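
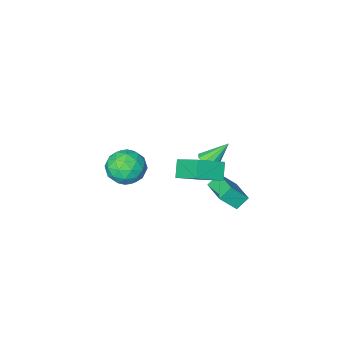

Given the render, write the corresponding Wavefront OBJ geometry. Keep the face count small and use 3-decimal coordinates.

v 3.724 3.249 3.564
v 4.554 2.695 3.592
v 2.826 1.905 3.568
v 3.656 1.351 3.596
v 3.395 1.899 4.389
v 3.95 2.729 4.387
v 3.43 1.871 2.773
v 3.985 2.701 2.771
v 4.373 1.843 3.103
v 4.351 1.86 4.102
v 3.029 2.74 3.058
v 3.007 2.757 4.057
v 4.218 3.09 3.578
v 3.162 1.51 3.582
v 3.008 1.832 4.048
v 3.496 1.506 4.065
v 3.862 3.11 4.045
v 4.35 2.784 4.061
v 3.669 2.316 4.53
v 3.03 1.816 3.099
v 3.518 1.49 3.115
v 3.884 3.094 3.095
v 4.372 2.768 3.112
v 3.711 2.284 2.63
v 4.599 2.263 3.307
v 4.071 1.473 3.309
v 3.939 1.779 2.826
v 4.265 2.267 2.824
v 4.586 2.273 3.894
v 4.058 1.483 3.896
v 3.905 1.805 4.362
v 4.231 2.294 4.361
v 4.48 1.772 3.607
v 3.322 3.117 3.264
v 2.794 2.327 3.266
v 3.149 2.306 2.799
v 3.475 2.795 2.798
v 3.309 3.127 3.851
v 2.781 2.337 3.853
v 3.115 2.333 4.336
v 3.441 2.821 4.334
v 2.9 2.828 3.553
v -1.902 2.729 0.045
v -1.139 2.424 0.933
v -1.619 4.199 0.306
v -0.855 3.894 1.194
v -1.285 2.706 -0.494
v -0.521 2.401 0.394
v -1.001 4.176 -0.233
v -0.238 3.871 0.655
v -2.132 -0.147 -0.545
v -1.669 0.129 -0.259
v -3.068 0.207 0.625
v -1.842 0.385 -0.474
v -2.126 0.438 -0.717
v -2.412 0.268 -0.894
v -2.591 -0.061 -0.938
v -2.595 -0.422 -0.832
v -2.422 -0.679 -0.616
v -2.139 -0.732 -0.374
v -1.853 -0.562 -0.197
v -1.673 -0.233 -0.153
v -0.59 1.92 1.709
v 0.732 1.767 2.356
v -0.869 3.301 2.605
v 0.453 3.148 3.253
v -0.173 2.472 0.987
v 1.149 2.319 1.635
v -0.452 3.853 1.884
v 0.87 3.7 2.531
f 1 38 17
f 38 12 41
f 17 41 6
f 38 41 17
f 1 17 13
f 17 6 18
f 13 18 2
f 17 18 13
f 1 13 22
f 13 2 23
f 22 23 8
f 13 23 22
f 1 22 34
f 22 8 37
f 34 37 11
f 22 37 34
f 1 34 38
f 34 11 42
f 38 42 12
f 34 42 38
f 2 18 29
f 18 6 32
f 29 32 10
f 18 32 29
f 6 41 19
f 41 12 40
f 19 40 5
f 41 40 19
f 12 42 39
f 42 11 35
f 39 35 3
f 42 35 39
f 11 37 36
f 37 8 24
f 36 24 7
f 37 24 36
f 8 23 28
f 23 2 25
f 28 25 9
f 23 25 28
f 4 30 16
f 30 10 31
f 16 31 5
f 30 31 16
f 4 16 14
f 16 5 15
f 14 15 3
f 16 15 14
f 4 14 21
f 14 3 20
f 21 20 7
f 14 20 21
f 4 21 26
f 21 7 27
f 26 27 9
f 21 27 26
f 4 26 30
f 26 9 33
f 30 33 10
f 26 33 30
f 5 31 19
f 31 10 32
f 19 32 6
f 31 32 19
f 3 15 39
f 15 5 40
f 39 40 12
f 15 40 39
f 7 20 36
f 20 3 35
f 36 35 11
f 20 35 36
f 9 27 28
f 27 7 24
f 28 24 8
f 27 24 28
f 10 33 29
f 33 9 25
f 29 25 2
f 33 25 29
f 44 46 43
f 47 44 43
f 43 46 45
f 45 47 43
f 44 50 46
f 48 44 47
f 48 50 44
f 46 50 45
f 49 47 45
f 45 50 49
f 49 48 47
f 50 48 49
f 52 51 54
f 52 54 53
f 54 51 55
f 54 55 53
f 55 51 56
f 55 56 53
f 56 51 57
f 56 57 53
f 57 51 58
f 57 58 53
f 58 51 59
f 58 59 53
f 59 51 60
f 59 60 53
f 60 51 61
f 60 61 53
f 61 51 62
f 61 62 53
f 62 51 52
f 62 52 53
f 64 66 63
f 67 64 63
f 63 66 65
f 65 67 63
f 64 70 66
f 68 64 67
f 68 70 64
f 66 70 65
f 69 67 65
f 65 70 69
f 69 68 67
f 70 68 69



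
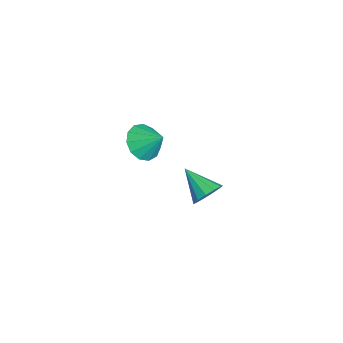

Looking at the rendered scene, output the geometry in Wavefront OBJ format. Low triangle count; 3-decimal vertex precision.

v -0.139 1 2.218
v 0.366 0.188 2.698
v 0.479 1.92 3.122
v 0.73 0.377 2.257
v 0.819 0.764 1.803
v 0.604 1.226 1.481
v 0.153 1.616 1.393
v -0.391 1.811 1.566
v -0.855 1.748 1.947
v -1.091 1.448 2.413
v -1.025 1.006 2.817
v -0.678 0.562 3.031
v -0.159 0.257 2.987
v -2.529 4.218 -4.304
v -2.121 4.508 -3.52
v -3.751 3.102 -3.256
v -2.511 4.844 -3.616
v -2.906 4.982 -3.931
v -3.182 4.877 -4.364
v -3.25 4.564 -4.778
v -3.089 4.14 -5.042
v -2.751 3.742 -5.071
v -2.341 3.494 -4.857
v -1.991 3.477 -4.467
v -1.812 3.695 -4.026
v -1.86 4.079 -3.673
f 2 1 4
f 2 4 3
f 4 1 5
f 4 5 3
f 5 1 6
f 5 6 3
f 6 1 7
f 6 7 3
f 7 1 8
f 7 8 3
f 8 1 9
f 8 9 3
f 9 1 10
f 9 10 3
f 10 1 11
f 10 11 3
f 11 1 12
f 11 12 3
f 12 1 13
f 12 13 3
f 13 1 2
f 13 2 3
f 15 14 17
f 15 17 16
f 17 14 18
f 17 18 16
f 18 14 19
f 18 19 16
f 19 14 20
f 19 20 16
f 20 14 21
f 20 21 16
f 21 14 22
f 21 22 16
f 22 14 23
f 22 23 16
f 23 14 24
f 23 24 16
f 24 14 25
f 24 25 16
f 25 14 26
f 25 26 16
f 26 14 15
f 26 15 16



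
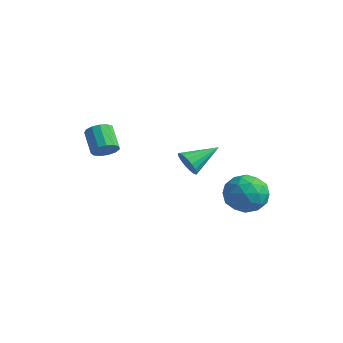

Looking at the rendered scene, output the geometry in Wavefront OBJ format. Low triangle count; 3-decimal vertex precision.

v 3.294 0.619 -3.739
v 4.361 0.413 -3.286
v 2.519 -0.533 -2.434
v 3.586 -0.739 -1.981
v 3.092 0.325 -1.867
v 3.572 1.037 -2.674
v 3.308 -1.157 -3.046
v 3.788 -0.445 -3.853
v 4.37 -0.684 -2.858
v 4.237 0.232 -2.129
v 2.643 -0.352 -3.591
v 2.51 0.564 -2.862
v 3.896 0.617 -3.627
v 2.984 -0.737 -2.093
v 2.694 -0.112 -2.026
v 3.322 -0.233 -1.76
v 3.432 0.983 -3.267
v 4.059 0.863 -3.001
v 3.313 0.811 -2.167
v 2.821 -0.983 -2.719
v 3.448 -1.103 -2.453
v 3.558 0.113 -3.96
v 4.186 -0.008 -3.694
v 3.567 -0.931 -3.553
v 4.528 -0.148 -3.109
v 4.073 -0.825 -2.342
v 3.909 -1.071 -2.968
v 4.191 -0.653 -3.442
v 4.45 0.39 -2.681
v 3.994 -0.287 -1.914
v 3.704 0.338 -1.847
v 3.986 0.756 -2.321
v 4.455 -0.255 -2.429
v 2.886 0.167 -3.806
v 2.43 -0.51 -3.039
v 2.894 -0.876 -3.399
v 3.176 -0.458 -3.873
v 2.807 0.705 -3.378
v 2.352 0.028 -2.611
v 2.689 0.533 -2.278
v 2.971 0.951 -2.752
v 2.425 0.135 -3.291
v 3.277 -3.668 0.238
v 3.638 -4.024 0.777
v 3.723 -2.152 0.942
v 3.884 -3.98 0.526
v 3.99 -3.864 0.209
v 3.934 -3.703 -0.102
v 3.727 -3.534 -0.334
v 3.417 -3.396 -0.436
v 3.075 -3.32 -0.383
v 2.779 -3.324 -0.188
v 2.598 -3.407 0.105
v 2.572 -3.549 0.428
v 2.708 -3.719 0.708
v 2.974 -3.877 0.88
v 3.31 -3.987 0.905
v -1.832 -4.108 -0.544
v -1.464 -4.357 -0.003
v -2.46 -3.901 0.885
v -2.828 -3.652 0.344
v -1.343 -3.985 -0.058
v -2.339 -3.53 0.83
v -1.377 -3.653 -0.267
v -2.374 -3.197 0.621
v -1.556 -3.465 -0.564
v -2.552 -3.009 0.323
v -1.822 -3.481 -0.855
v -2.819 -3.025 0.033
v -2.092 -3.696 -1.047
v -3.088 -3.24 -0.159
v -2.278 -4.042 -1.079
v -3.275 -3.586 -0.191
v -2.323 -4.409 -0.941
v -3.32 -3.953 -0.054
v -2.212 -4.68 -0.677
v -3.209 -4.225 0.21
v -1.98 -4.77 -0.371
v -2.977 -4.314 0.517
v -1.701 -4.649 -0.12
v -2.698 -4.194 0.768
f 1 38 17
f 38 12 41
f 17 41 6
f 38 41 17
f 1 17 13
f 17 6 18
f 13 18 2
f 17 18 13
f 1 13 22
f 13 2 23
f 22 23 8
f 13 23 22
f 1 22 34
f 22 8 37
f 34 37 11
f 22 37 34
f 1 34 38
f 34 11 42
f 38 42 12
f 34 42 38
f 2 18 29
f 18 6 32
f 29 32 10
f 18 32 29
f 6 41 19
f 41 12 40
f 19 40 5
f 41 40 19
f 12 42 39
f 42 11 35
f 39 35 3
f 42 35 39
f 11 37 36
f 37 8 24
f 36 24 7
f 37 24 36
f 8 23 28
f 23 2 25
f 28 25 9
f 23 25 28
f 4 30 16
f 30 10 31
f 16 31 5
f 30 31 16
f 4 16 14
f 16 5 15
f 14 15 3
f 16 15 14
f 4 14 21
f 14 3 20
f 21 20 7
f 14 20 21
f 4 21 26
f 21 7 27
f 26 27 9
f 21 27 26
f 4 26 30
f 26 9 33
f 30 33 10
f 26 33 30
f 5 31 19
f 31 10 32
f 19 32 6
f 31 32 19
f 3 15 39
f 15 5 40
f 39 40 12
f 15 40 39
f 7 20 36
f 20 3 35
f 36 35 11
f 20 35 36
f 9 27 28
f 27 7 24
f 28 24 8
f 27 24 28
f 10 33 29
f 33 9 25
f 29 25 2
f 33 25 29
f 44 43 46
f 44 46 45
f 46 43 47
f 46 47 45
f 47 43 48
f 47 48 45
f 48 43 49
f 48 49 45
f 49 43 50
f 49 50 45
f 50 43 51
f 50 51 45
f 51 43 52
f 51 52 45
f 52 43 53
f 52 53 45
f 53 43 54
f 53 54 45
f 54 43 55
f 54 55 45
f 55 43 56
f 55 56 45
f 56 43 57
f 56 57 45
f 57 43 44
f 57 44 45
f 59 58 62
f 59 62 60
f 60 62 63
f 60 63 61
f 62 58 64
f 62 64 63
f 63 64 65
f 63 65 61
f 64 58 66
f 64 66 65
f 65 66 67
f 65 67 61
f 66 58 68
f 66 68 67
f 67 68 69
f 67 69 61
f 68 58 70
f 68 70 69
f 69 70 71
f 69 71 61
f 70 58 72
f 70 72 71
f 71 72 73
f 71 73 61
f 72 58 74
f 72 74 73
f 73 74 75
f 73 75 61
f 74 58 76
f 74 76 75
f 75 76 77
f 75 77 61
f 76 58 78
f 76 78 77
f 77 78 79
f 77 79 61
f 78 58 80
f 78 80 79
f 79 80 81
f 79 81 61
f 80 58 59
f 80 59 81
f 81 59 60
f 81 60 61



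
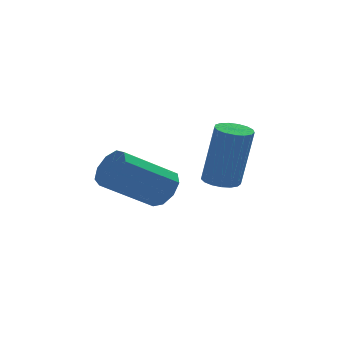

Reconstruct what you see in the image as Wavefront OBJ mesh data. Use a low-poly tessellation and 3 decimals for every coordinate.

v -3.214 0.194 -1.501
v -2.876 0.184 -1.006
v -4.207 -0.185 -0.104
v -4.546 -0.174 -0.599
v -3.022 0.562 -1.068
v -4.354 0.193 -0.165
v -3.259 0.768 -1.332
v -4.59 0.4 -0.43
v -3.474 0.706 -1.676
v -4.806 0.337 -0.774
v -3.568 0.404 -1.938
v -4.9 0.035 -1.036
v -3.497 0.004 -1.995
v -4.828 -0.364 -1.093
v -3.293 -0.307 -1.822
v -4.624 -0.676 -0.919
v -3.052 -0.383 -1.498
v -4.384 -0.752 -0.596
v -2.888 -0.19 -1.176
v -4.219 -0.558 -0.274
v -1.603 1.438 -1.764
v -1.117 1.313 -1.857
v -0.812 1.156 -0.049
v -1.297 1.282 0.044
v -1.112 1.556 -1.837
v -0.807 1.399 -0.029
v -1.219 1.772 -1.8
v -0.914 1.616 0.008
v -1.414 1.912 -1.755
v -1.109 1.755 0.053
v -1.652 1.943 -1.712
v -1.347 1.787 0.096
v -1.879 1.859 -1.681
v -1.574 1.702 0.127
v -2.043 1.678 -1.669
v -1.737 1.521 0.139
v -2.105 1.442 -1.679
v -1.8 1.286 0.129
v -2.053 1.206 -1.708
v -1.748 1.049 0.1
v -1.897 1.022 -1.75
v -1.592 0.866 0.058
v -1.674 0.934 -1.795
v -1.369 0.778 0.012
v -1.435 0.962 -1.834
v -1.13 0.805 -0.026
v -1.234 1.098 -1.856
v -0.929 0.942 -0.048
f 2 1 5
f 2 5 3
f 3 5 6
f 3 6 4
f 5 1 7
f 5 7 6
f 6 7 8
f 6 8 4
f 7 1 9
f 7 9 8
f 8 9 10
f 8 10 4
f 9 1 11
f 9 11 10
f 10 11 12
f 10 12 4
f 11 1 13
f 11 13 12
f 12 13 14
f 12 14 4
f 13 1 15
f 13 15 14
f 14 15 16
f 14 16 4
f 15 1 17
f 15 17 16
f 16 17 18
f 16 18 4
f 17 1 19
f 17 19 18
f 18 19 20
f 18 20 4
f 19 1 2
f 19 2 20
f 20 2 3
f 20 3 4
f 22 21 25
f 22 25 23
f 23 25 26
f 23 26 24
f 25 21 27
f 25 27 26
f 26 27 28
f 26 28 24
f 27 21 29
f 27 29 28
f 28 29 30
f 28 30 24
f 29 21 31
f 29 31 30
f 30 31 32
f 30 32 24
f 31 21 33
f 31 33 32
f 32 33 34
f 32 34 24
f 33 21 35
f 33 35 34
f 34 35 36
f 34 36 24
f 35 21 37
f 35 37 36
f 36 37 38
f 36 38 24
f 37 21 39
f 37 39 38
f 38 39 40
f 38 40 24
f 39 21 41
f 39 41 40
f 40 41 42
f 40 42 24
f 41 21 43
f 41 43 42
f 42 43 44
f 42 44 24
f 43 21 45
f 43 45 44
f 44 45 46
f 44 46 24
f 45 21 47
f 45 47 46
f 46 47 48
f 46 48 24
f 47 21 22
f 47 22 48
f 48 22 23
f 48 23 24



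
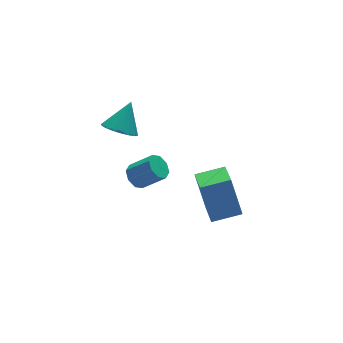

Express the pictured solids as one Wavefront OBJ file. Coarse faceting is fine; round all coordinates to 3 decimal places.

v -2.787 -0.735 2.328
v -2.197 -1.353 2.165
v -1.913 -0.205 3.492
v -2.078 -1.059 1.942
v -2.1 -0.701 1.796
v -2.258 -0.35 1.755
v -2.52 -0.075 1.827
v -2.836 0.069 1.999
v -3.142 0.054 2.235
v -3.378 -0.117 2.49
v -3.497 -0.411 2.713
v -3.475 -0.768 2.86
v -3.317 -1.119 2.901
v -3.054 -1.394 2.828
v -2.739 -1.539 2.657
v -2.433 -1.524 2.42
v -1.81 -0.337 -2.199
v -1.46 0.241 -2.124
v -0.599 -0.405 -1.167
v -0.95 -0.983 -1.241
v -1.858 0.204 -1.791
v -0.997 -0.441 -0.833
v -2.228 -0.149 -1.696
v -1.367 -0.794 -0.739
v -2.353 -0.613 -1.896
v -1.493 -1.258 -0.939
v -2.161 -0.915 -2.273
v -1.3 -1.561 -1.316
v -1.763 -0.879 -2.607
v -0.902 -1.524 -1.649
v -1.393 -0.526 -2.701
v -0.532 -1.171 -1.744
v -1.267 -0.062 -2.501
v -0.407 -0.707 -1.544
v -0.001 -4.122 -3.017
v -0.029 -3.111 -1.326
v 0.692 -2.424 -4.02
v 0.663 -1.413 -2.329
v 1.377 -4.527 -2.751
v 1.348 -3.516 -1.06
v 2.069 -2.829 -3.754
v 2.041 -1.818 -2.063
f 2 1 4
f 2 4 3
f 4 1 5
f 4 5 3
f 5 1 6
f 5 6 3
f 6 1 7
f 6 7 3
f 7 1 8
f 7 8 3
f 8 1 9
f 8 9 3
f 9 1 10
f 9 10 3
f 10 1 11
f 10 11 3
f 11 1 12
f 11 12 3
f 12 1 13
f 12 13 3
f 13 1 14
f 13 14 3
f 14 1 15
f 14 15 3
f 15 1 16
f 15 16 3
f 16 1 2
f 16 2 3
f 18 17 21
f 18 21 19
f 19 21 22
f 19 22 20
f 21 17 23
f 21 23 22
f 22 23 24
f 22 24 20
f 23 17 25
f 23 25 24
f 24 25 26
f 24 26 20
f 25 17 27
f 25 27 26
f 26 27 28
f 26 28 20
f 27 17 29
f 27 29 28
f 28 29 30
f 28 30 20
f 29 17 31
f 29 31 30
f 30 31 32
f 30 32 20
f 31 17 33
f 31 33 32
f 32 33 34
f 32 34 20
f 33 17 18
f 33 18 34
f 34 18 19
f 34 19 20
f 36 38 35
f 39 36 35
f 35 38 37
f 37 39 35
f 36 42 38
f 40 36 39
f 40 42 36
f 38 42 37
f 41 39 37
f 37 42 41
f 41 40 39
f 42 40 41



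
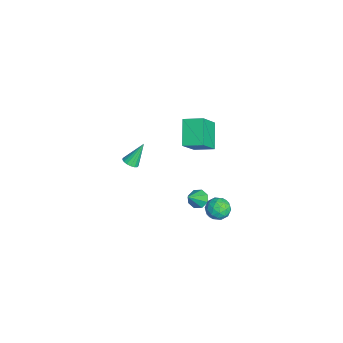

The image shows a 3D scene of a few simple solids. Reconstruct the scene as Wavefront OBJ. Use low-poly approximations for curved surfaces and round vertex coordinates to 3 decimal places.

v -0.39 -0.881 1.991
v -1.799 -0.683 3.061
v 0.011 0.248 2.311
v -1.398 0.446 3.381
v 0.658 -1.686 3.519
v -0.751 -1.488 4.589
v 1.059 -0.557 3.839
v -0.35 -0.359 4.909
v 0.87 0.344 -1.668
v 1.325 0.893 -2.029
v 1.915 -0.393 -1.471
v 2.37 0.156 -1.832
v 2.042 0.314 -1.121
v 1.396 0.769 -1.242
v 1.844 -0.269 -2.258
v 1.198 0.186 -2.379
v 1.927 0.514 -2.393
v 2.049 0.875 -1.691
v 1.191 -0.375 -1.809
v 1.313 -0.014 -1.107
v 1.006 0.683 -1.865
v 2.234 -0.183 -1.635
v 2.041 -0.09 -1.216
v 2.309 0.233 -1.429
v 1.048 0.61 -1.403
v 1.315 0.933 -1.615
v 1.736 0.593 -1.082
v 1.925 -0.433 -1.885
v 2.192 -0.11 -2.097
v 0.931 0.267 -2.071
v 1.199 0.59 -2.284
v 1.504 -0.093 -2.418
v 1.627 0.783 -2.292
v 2.241 0.35 -2.177
v 1.932 0.1 -2.427
v 1.552 0.367 -2.498
v 1.699 0.995 -1.879
v 2.313 0.562 -1.764
v 2.12 0.655 -1.346
v 1.741 0.922 -1.417
v 2.052 0.772 -2.094
v 0.927 -0.062 -1.736
v 1.541 -0.495 -1.621
v 1.499 -0.422 -2.083
v 1.12 -0.155 -2.154
v 0.999 0.15 -1.323
v 1.613 -0.283 -1.208
v 1.688 0.133 -1.002
v 1.308 0.4 -1.073
v 1.188 -0.272 -1.406
v -3.326 -4.254 -1.828
v -2.944 -3.892 -1.947
v -3.714 -3.406 -0.492
v -3.154 -3.801 -2.066
v -3.404 -3.813 -2.131
v -3.636 -3.927 -2.126
v -3.797 -4.116 -2.053
v -3.851 -4.336 -1.929
v -3.784 -4.537 -1.781
v -3.612 -4.674 -1.645
v -3.375 -4.714 -1.55
v -3.126 -4.649 -1.52
v -2.924 -4.494 -1.56
v -2.814 -4.283 -1.661
v -2.821 -4.066 -1.801
v -1.693 -0.44 -4.263
v -1.282 0.088 -4.228
v -0.867 -1.16 -3.097
v -1.685 0.133 -3.915
v -2.093 -0.158 -3.805
v -2.267 -0.614 -3.964
v -2.104 -0.968 -4.298
v -1.701 -1.012 -4.611
v -1.293 -0.722 -4.72
v -1.119 -0.266 -4.562
f 2 4 1
f 5 2 1
f 1 4 3
f 3 5 1
f 2 8 4
f 6 2 5
f 6 8 2
f 4 8 3
f 7 5 3
f 3 8 7
f 7 6 5
f 8 6 7
f 9 46 25
f 46 20 49
f 25 49 14
f 46 49 25
f 9 25 21
f 25 14 26
f 21 26 10
f 25 26 21
f 9 21 30
f 21 10 31
f 30 31 16
f 21 31 30
f 9 30 42
f 30 16 45
f 42 45 19
f 30 45 42
f 9 42 46
f 42 19 50
f 46 50 20
f 42 50 46
f 10 26 37
f 26 14 40
f 37 40 18
f 26 40 37
f 14 49 27
f 49 20 48
f 27 48 13
f 49 48 27
f 20 50 47
f 50 19 43
f 47 43 11
f 50 43 47
f 19 45 44
f 45 16 32
f 44 32 15
f 45 32 44
f 16 31 36
f 31 10 33
f 36 33 17
f 31 33 36
f 12 38 24
f 38 18 39
f 24 39 13
f 38 39 24
f 12 24 22
f 24 13 23
f 22 23 11
f 24 23 22
f 12 22 29
f 22 11 28
f 29 28 15
f 22 28 29
f 12 29 34
f 29 15 35
f 34 35 17
f 29 35 34
f 12 34 38
f 34 17 41
f 38 41 18
f 34 41 38
f 13 39 27
f 39 18 40
f 27 40 14
f 39 40 27
f 11 23 47
f 23 13 48
f 47 48 20
f 23 48 47
f 15 28 44
f 28 11 43
f 44 43 19
f 28 43 44
f 17 35 36
f 35 15 32
f 36 32 16
f 35 32 36
f 18 41 37
f 41 17 33
f 37 33 10
f 41 33 37
f 52 51 54
f 52 54 53
f 54 51 55
f 54 55 53
f 55 51 56
f 55 56 53
f 56 51 57
f 56 57 53
f 57 51 58
f 57 58 53
f 58 51 59
f 58 59 53
f 59 51 60
f 59 60 53
f 60 51 61
f 60 61 53
f 61 51 62
f 61 62 53
f 62 51 63
f 62 63 53
f 63 51 64
f 63 64 53
f 64 51 65
f 64 65 53
f 65 51 52
f 65 52 53
f 67 66 69
f 67 69 68
f 69 66 70
f 69 70 68
f 70 66 71
f 70 71 68
f 71 66 72
f 71 72 68
f 72 66 73
f 72 73 68
f 73 66 74
f 73 74 68
f 74 66 75
f 74 75 68
f 75 66 67
f 75 67 68



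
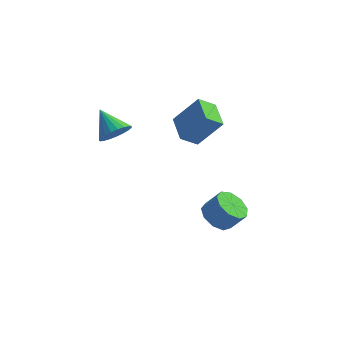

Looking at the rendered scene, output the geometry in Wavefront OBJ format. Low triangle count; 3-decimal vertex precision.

v -2.854 -1.217 2.709
v -2.307 -1.411 3.461
v -3.986 -0.363 3.751
v -2.159 -1.066 3.339
v -2.132 -0.747 3.107
v -2.229 -0.509 2.807
v -2.434 -0.394 2.49
v -2.712 -0.421 2.21
v -3.014 -0.586 2.017
v -3.289 -0.86 1.944
v -3.489 -1.196 2.002
v -3.579 -1.536 2.183
v -3.543 -1.82 2.455
v -3.389 -2 2.771
v -3.142 -2.045 3.076
v -2.845 -1.947 3.317
v -2.55 -1.723 3.454
v -0.017 0.813 1.49
v 1.266 1.156 3.129
v -0.855 2.262 1.843
v 0.429 2.604 3.482
v 0.751 1.436 0.758
v 2.035 1.778 2.397
v -0.086 2.884 1.111
v 1.197 3.227 2.75
v 1.988 0.869 -4.401
v 2.817 0.718 -5.027
v 3.641 0.84 -3.965
v 2.812 0.991 -3.339
v 2.663 1.418 -4.988
v 3.487 1.541 -3.926
v 2.193 1.861 -4.675
v 3.017 1.984 -3.613
v 1.627 1.84 -4.233
v 2.451 1.963 -3.171
v 1.23 1.364 -3.87
v 2.054 1.487 -2.808
v 1.187 0.657 -3.755
v 2.012 0.779 -2.693
v 1.52 0.048 -3.943
v 2.344 0.171 -2.881
v 2.071 -0.176 -4.345
v 2.895 -0.054 -3.283
v 2.583 0.088 -4.773
v 3.408 0.211 -3.711
f 2 1 4
f 2 4 3
f 4 1 5
f 4 5 3
f 5 1 6
f 5 6 3
f 6 1 7
f 6 7 3
f 7 1 8
f 7 8 3
f 8 1 9
f 8 9 3
f 9 1 10
f 9 10 3
f 10 1 11
f 10 11 3
f 11 1 12
f 11 12 3
f 12 1 13
f 12 13 3
f 13 1 14
f 13 14 3
f 14 1 15
f 14 15 3
f 15 1 16
f 15 16 3
f 16 1 17
f 16 17 3
f 17 1 2
f 17 2 3
f 19 21 18
f 22 19 18
f 18 21 20
f 20 22 18
f 19 25 21
f 23 19 22
f 23 25 19
f 21 25 20
f 24 22 20
f 20 25 24
f 24 23 22
f 25 23 24
f 27 26 30
f 27 30 28
f 28 30 31
f 28 31 29
f 30 26 32
f 30 32 31
f 31 32 33
f 31 33 29
f 32 26 34
f 32 34 33
f 33 34 35
f 33 35 29
f 34 26 36
f 34 36 35
f 35 36 37
f 35 37 29
f 36 26 38
f 36 38 37
f 37 38 39
f 37 39 29
f 38 26 40
f 38 40 39
f 39 40 41
f 39 41 29
f 40 26 42
f 40 42 41
f 41 42 43
f 41 43 29
f 42 26 44
f 42 44 43
f 43 44 45
f 43 45 29
f 44 26 27
f 44 27 45
f 45 27 28
f 45 28 29



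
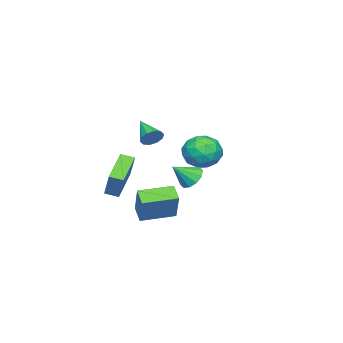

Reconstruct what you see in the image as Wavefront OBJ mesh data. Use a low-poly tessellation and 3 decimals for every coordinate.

v 2.177 0.715 0.011
v 2.68 0.502 -0.6
v 3.023 0.025 0.949
v 2.838 0.947 -0.415
v 2.743 1.303 -0.068
v 2.431 1.435 0.31
v 2.023 1.291 0.574
v 1.673 0.928 0.622
v 1.515 0.483 0.437
v 1.61 0.127 0.089
v 1.922 -0.005 -0.288
v 2.33 0.139 -0.552
v 2.406 -1.483 2.578
v 2.889 -1.523 3.055
v 1.534 -2.657 3.362
v 2.61 -1.234 3.177
v 2.253 -1.04 3.071
v 1.954 -1.015 2.776
v 1.828 -1.168 2.406
v 1.923 -1.442 2.101
v 2.202 -1.731 1.979
v 2.56 -1.925 2.085
v 2.858 -1.95 2.38
v 2.984 -1.797 2.75
v 2.117 -2.399 -3.787
v 1.463 -3.041 -3.215
v 0.777 -0.895 -3.631
v 0.123 -1.537 -3.059
v 3.037 -1.763 -2.021
v 2.383 -2.405 -1.449
v 1.697 -0.259 -1.865
v 1.043 -0.901 -1.293
v -4.078 -1.011 0.409
v -3.031 -0.375 0.599
v -3.149 -2.125 -0.979
v -2.102 -1.489 -0.789
v -2.532 -2.252 0.09
v -3.106 -1.563 0.948
v -3.074 -0.937 -1.328
v -3.648 -0.248 -0.47
v -2.41 -0.329 -0.474
v -2.075 -1.141 0.402
v -4.105 -1.359 -0.782
v -3.77 -2.171 0.094
v -3.636 -0.595 0.626
v -2.544 -1.905 -1.006
v -2.797 -2.353 -0.489
v -2.181 -1.979 -0.378
v -3.681 -1.294 0.831
v -3.065 -0.92 0.943
v -2.772 -2.023 0.643
v -3.115 -1.58 -1.323
v -2.499 -1.206 -1.211
v -3.999 -0.521 -0.002
v -3.383 -0.147 0.109
v -3.408 -0.477 -1.023
v -2.655 -0.194 0.107
v -2.109 -0.849 -0.709
v -2.68 -0.524 -1.026
v -3.018 -0.12 -0.521
v -2.458 -0.672 0.622
v -1.912 -1.326 -0.194
v -2.166 -1.775 0.322
v -2.503 -1.37 0.827
v -2.093 -0.645 -0.009
v -4.268 -1.174 -0.186
v -3.722 -1.828 -1.002
v -3.677 -1.13 -1.207
v -4.014 -0.725 -0.702
v -4.071 -1.651 0.329
v -3.525 -2.306 -0.487
v -3.162 -2.38 0.141
v -3.5 -1.976 0.646
v -4.087 -1.855 -0.371
v 4.069 -3.462 -1.228
v 2.214 -3.792 -0.279
v 3.828 -2.719 -1.442
v 1.972 -3.049 -0.494
v 4.748 -2.791 0.334
v 2.892 -3.121 1.282
v 4.506 -2.048 0.119
v 2.651 -2.378 1.068
f 2 1 4
f 2 4 3
f 4 1 5
f 4 5 3
f 5 1 6
f 5 6 3
f 6 1 7
f 6 7 3
f 7 1 8
f 7 8 3
f 8 1 9
f 8 9 3
f 9 1 10
f 9 10 3
f 10 1 11
f 10 11 3
f 11 1 12
f 11 12 3
f 12 1 2
f 12 2 3
f 14 13 16
f 14 16 15
f 16 13 17
f 16 17 15
f 17 13 18
f 17 18 15
f 18 13 19
f 18 19 15
f 19 13 20
f 19 20 15
f 20 13 21
f 20 21 15
f 21 13 22
f 21 22 15
f 22 13 23
f 22 23 15
f 23 13 24
f 23 24 15
f 24 13 14
f 24 14 15
f 26 28 25
f 29 26 25
f 25 28 27
f 27 29 25
f 26 32 28
f 30 26 29
f 30 32 26
f 28 32 27
f 31 29 27
f 27 32 31
f 31 30 29
f 32 30 31
f 33 70 49
f 70 44 73
f 49 73 38
f 70 73 49
f 33 49 45
f 49 38 50
f 45 50 34
f 49 50 45
f 33 45 54
f 45 34 55
f 54 55 40
f 45 55 54
f 33 54 66
f 54 40 69
f 66 69 43
f 54 69 66
f 33 66 70
f 66 43 74
f 70 74 44
f 66 74 70
f 34 50 61
f 50 38 64
f 61 64 42
f 50 64 61
f 38 73 51
f 73 44 72
f 51 72 37
f 73 72 51
f 44 74 71
f 74 43 67
f 71 67 35
f 74 67 71
f 43 69 68
f 69 40 56
f 68 56 39
f 69 56 68
f 40 55 60
f 55 34 57
f 60 57 41
f 55 57 60
f 36 62 48
f 62 42 63
f 48 63 37
f 62 63 48
f 36 48 46
f 48 37 47
f 46 47 35
f 48 47 46
f 36 46 53
f 46 35 52
f 53 52 39
f 46 52 53
f 36 53 58
f 53 39 59
f 58 59 41
f 53 59 58
f 36 58 62
f 58 41 65
f 62 65 42
f 58 65 62
f 37 63 51
f 63 42 64
f 51 64 38
f 63 64 51
f 35 47 71
f 47 37 72
f 71 72 44
f 47 72 71
f 39 52 68
f 52 35 67
f 68 67 43
f 52 67 68
f 41 59 60
f 59 39 56
f 60 56 40
f 59 56 60
f 42 65 61
f 65 41 57
f 61 57 34
f 65 57 61
f 76 78 75
f 79 76 75
f 75 78 77
f 77 79 75
f 76 82 78
f 80 76 79
f 80 82 76
f 78 82 77
f 81 79 77
f 77 82 81
f 81 80 79
f 82 80 81



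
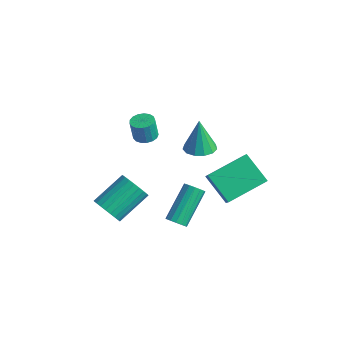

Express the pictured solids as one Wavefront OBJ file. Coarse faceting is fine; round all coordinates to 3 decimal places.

v -1.606 -4.717 -0.154
v -0.793 -4.676 -0.249
v -0.761 -3.041 0.739
v -1.574 -3.083 0.834
v -0.894 -4.517 -0.508
v -0.862 -2.883 0.48
v -1.103 -4.389 -0.713
v -1.071 -2.755 0.275
v -1.39 -4.311 -0.833
v -1.358 -2.677 0.155
v -1.709 -4.295 -0.849
v -1.677 -2.66 0.139
v -2.012 -4.343 -0.76
v -1.98 -2.709 0.228
v -2.254 -4.448 -0.579
v -2.222 -2.814 0.409
v -2.397 -4.594 -0.332
v -2.365 -2.96 0.656
v -2.419 -4.759 -0.059
v -2.387 -3.124 0.929
v -2.318 -4.917 0.2
v -2.286 -3.283 1.188
v -2.109 -5.045 0.405
v -2.077 -3.411 1.393
v -1.822 -5.123 0.525
v -1.79 -3.489 1.513
v -1.503 -5.14 0.541
v -1.471 -3.505 1.529
v -1.2 -5.091 0.452
v -1.168 -3.457 1.44
v -0.958 -4.986 0.271
v -0.926 -3.352 1.259
v -0.815 -4.84 0.024
v -0.783 -3.206 1.012
v -0.812 0.457 -0.005
v 0.114 -0.186 1.102
v -0.365 2.416 0.76
v 0.561 1.773 1.867
v 0.559 0.567 -1.087
v 1.485 -0.076 0.02
v 1.006 2.526 -0.322
v 1.932 1.883 0.785
v -2.309 -1.877 3.286
v -1.722 -1.93 3.312
v -1.784 -2.077 4.42
v -2.371 -2.023 4.394
v -1.766 -1.653 3.346
v -1.828 -1.8 4.454
v -1.935 -1.428 3.366
v -1.997 -1.574 4.475
v -2.189 -1.305 3.368
v -2.251 -1.452 4.477
v -2.471 -1.313 3.351
v -2.533 -1.46 4.46
v -2.715 -1.45 3.319
v -2.778 -1.597 4.428
v -2.867 -1.685 3.28
v -2.929 -1.832 4.388
v -2.891 -1.964 3.241
v -2.953 -2.111 4.35
v -2.781 -2.223 3.213
v -2.843 -2.37 4.322
v -2.563 -2.402 3.202
v -2.626 -2.549 4.31
v -2.287 -2.461 3.21
v -2.35 -2.608 4.318
v -2.016 -2.386 3.235
v -2.079 -2.533 4.343
v -1.812 -2.195 3.272
v -1.875 -2.342 4.38
v -2.764 1.744 0.073
v -1.947 1.864 0.16
v -2.976 1.856 1.907
v -2.138 2.288 0.112
v -2.528 2.54 0.052
v -2.992 2.539 -0.002
v -3.385 2.286 -0.032
v -3.58 1.861 -0.028
v -3.516 1.399 0.007
v -3.214 1.047 0.063
v -2.769 0.916 0.122
v -2.322 1.048 0.166
v -2.016 1.402 0.18
v 1.445 -3.128 0.302
v 1.652 -2.772 -0.015
v 1.162 -1.296 1.32
v 0.955 -1.652 1.638
v 1.394 -2.791 -0.09
v 0.904 -1.314 1.245
v 1.15 -2.899 -0.059
v 0.66 -1.423 1.276
v 0.985 -3.069 0.068
v 0.494 -1.593 1.403
v 0.943 -3.255 0.258
v 0.453 -1.779 1.594
v 1.036 -3.407 0.46
v 0.545 -1.931 1.796
v 1.238 -3.484 0.62
v 0.748 -2.008 1.955
v 1.496 -3.466 0.695
v 1.006 -1.989 2.03
v 1.74 -3.357 0.664
v 1.25 -1.881 1.999
v 1.906 -3.187 0.537
v 1.415 -1.711 1.872
v 1.947 -3.001 0.346
v 1.457 -1.525 1.682
v 1.855 -2.849 0.144
v 1.364 -1.373 1.48
f 2 1 5
f 2 5 3
f 3 5 6
f 3 6 4
f 5 1 7
f 5 7 6
f 6 7 8
f 6 8 4
f 7 1 9
f 7 9 8
f 8 9 10
f 8 10 4
f 9 1 11
f 9 11 10
f 10 11 12
f 10 12 4
f 11 1 13
f 11 13 12
f 12 13 14
f 12 14 4
f 13 1 15
f 13 15 14
f 14 15 16
f 14 16 4
f 15 1 17
f 15 17 16
f 16 17 18
f 16 18 4
f 17 1 19
f 17 19 18
f 18 19 20
f 18 20 4
f 19 1 21
f 19 21 20
f 20 21 22
f 20 22 4
f 21 1 23
f 21 23 22
f 22 23 24
f 22 24 4
f 23 1 25
f 23 25 24
f 24 25 26
f 24 26 4
f 25 1 27
f 25 27 26
f 26 27 28
f 26 28 4
f 27 1 29
f 27 29 28
f 28 29 30
f 28 30 4
f 29 1 31
f 29 31 30
f 30 31 32
f 30 32 4
f 31 1 33
f 31 33 32
f 32 33 34
f 32 34 4
f 33 1 2
f 33 2 34
f 34 2 3
f 34 3 4
f 36 38 35
f 39 36 35
f 35 38 37
f 37 39 35
f 36 42 38
f 40 36 39
f 40 42 36
f 38 42 37
f 41 39 37
f 37 42 41
f 41 40 39
f 42 40 41
f 44 43 47
f 44 47 45
f 45 47 48
f 45 48 46
f 47 43 49
f 47 49 48
f 48 49 50
f 48 50 46
f 49 43 51
f 49 51 50
f 50 51 52
f 50 52 46
f 51 43 53
f 51 53 52
f 52 53 54
f 52 54 46
f 53 43 55
f 53 55 54
f 54 55 56
f 54 56 46
f 55 43 57
f 55 57 56
f 56 57 58
f 56 58 46
f 57 43 59
f 57 59 58
f 58 59 60
f 58 60 46
f 59 43 61
f 59 61 60
f 60 61 62
f 60 62 46
f 61 43 63
f 61 63 62
f 62 63 64
f 62 64 46
f 63 43 65
f 63 65 64
f 64 65 66
f 64 66 46
f 65 43 67
f 65 67 66
f 66 67 68
f 66 68 46
f 67 43 69
f 67 69 68
f 68 69 70
f 68 70 46
f 69 43 44
f 69 44 70
f 70 44 45
f 70 45 46
f 72 71 74
f 72 74 73
f 74 71 75
f 74 75 73
f 75 71 76
f 75 76 73
f 76 71 77
f 76 77 73
f 77 71 78
f 77 78 73
f 78 71 79
f 78 79 73
f 79 71 80
f 79 80 73
f 80 71 81
f 80 81 73
f 81 71 82
f 81 82 73
f 82 71 83
f 82 83 73
f 83 71 72
f 83 72 73
f 85 84 88
f 85 88 86
f 86 88 89
f 86 89 87
f 88 84 90
f 88 90 89
f 89 90 91
f 89 91 87
f 90 84 92
f 90 92 91
f 91 92 93
f 91 93 87
f 92 84 94
f 92 94 93
f 93 94 95
f 93 95 87
f 94 84 96
f 94 96 95
f 95 96 97
f 95 97 87
f 96 84 98
f 96 98 97
f 97 98 99
f 97 99 87
f 98 84 100
f 98 100 99
f 99 100 101
f 99 101 87
f 100 84 102
f 100 102 101
f 101 102 103
f 101 103 87
f 102 84 104
f 102 104 103
f 103 104 105
f 103 105 87
f 104 84 106
f 104 106 105
f 105 106 107
f 105 107 87
f 106 84 108
f 106 108 107
f 107 108 109
f 107 109 87
f 108 84 85
f 108 85 109
f 109 85 86
f 109 86 87



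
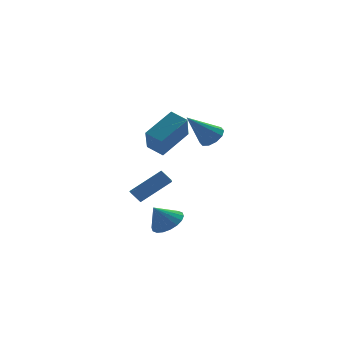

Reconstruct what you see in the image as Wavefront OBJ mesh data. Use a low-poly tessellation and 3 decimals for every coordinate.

v -3.273 0.649 -0.81
v -3.715 -0.711 -0.091
v -1.538 0.736 0.423
v -1.98 -0.623 1.141
v -2.86 0.223 -1.361
v -3.302 -1.136 -0.643
v -1.125 0.311 -0.129
v -1.567 -1.049 0.59
v -2.379 0.626 2.431
v -2.766 -0.436 3.857
v -0.751 1.44 3.479
v -1.138 0.377 4.905
v -1.742 -0.137 2.035
v -2.129 -1.2 3.461
v -0.114 0.676 3.083
v -0.501 -0.386 4.509
v -1.143 1.044 -3.398
v -0.589 0.277 -3.043
v -1.937 1.016 -2.222
v -0.372 0.639 -2.887
v -0.307 1.08 -2.833
v -0.407 1.515 -2.891
v -0.654 1.855 -3.05
v -0.997 2.036 -3.277
v -1.369 2.019 -3.529
v -1.697 1.81 -3.754
v -1.914 1.448 -3.91
v -1.979 1.007 -3.964
v -1.879 0.573 -3.906
v -1.632 0.232 -3.747
v -1.289 0.052 -3.52
v -0.917 0.068 -3.268
v 1.976 3.111 1.777
v 2.561 2.796 2.274
v 0.504 2.949 3.403
v 2.565 3.306 2.329
v 2.344 3.742 2.173
v 1.983 3.937 1.865
v 1.619 3.816 1.524
v 1.392 3.427 1.279
v 1.388 2.917 1.225
v 1.609 2.481 1.381
v 1.97 2.286 1.689
v 2.334 2.406 2.03
f 2 4 1
f 5 2 1
f 1 4 3
f 3 5 1
f 2 8 4
f 6 2 5
f 6 8 2
f 4 8 3
f 7 5 3
f 3 8 7
f 7 6 5
f 8 6 7
f 10 12 9
f 13 10 9
f 9 12 11
f 11 13 9
f 10 16 12
f 14 10 13
f 14 16 10
f 12 16 11
f 15 13 11
f 11 16 15
f 15 14 13
f 16 14 15
f 18 17 20
f 18 20 19
f 20 17 21
f 20 21 19
f 21 17 22
f 21 22 19
f 22 17 23
f 22 23 19
f 23 17 24
f 23 24 19
f 24 17 25
f 24 25 19
f 25 17 26
f 25 26 19
f 26 17 27
f 26 27 19
f 27 17 28
f 27 28 19
f 28 17 29
f 28 29 19
f 29 17 30
f 29 30 19
f 30 17 31
f 30 31 19
f 31 17 32
f 31 32 19
f 32 17 18
f 32 18 19
f 34 33 36
f 34 36 35
f 36 33 37
f 36 37 35
f 37 33 38
f 37 38 35
f 38 33 39
f 38 39 35
f 39 33 40
f 39 40 35
f 40 33 41
f 40 41 35
f 41 33 42
f 41 42 35
f 42 33 43
f 42 43 35
f 43 33 44
f 43 44 35
f 44 33 34
f 44 34 35



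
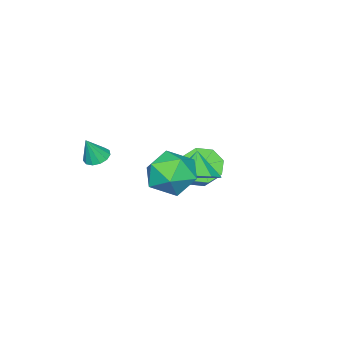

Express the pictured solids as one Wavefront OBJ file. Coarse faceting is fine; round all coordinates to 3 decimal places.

v 0.484 0.035 1.101
v 1.102 0.74 1.88
v 1.398 -1.56 1.82
v 2.016 -0.855 2.599
v 0.815 -1.013 2.741
v 0.25 -0.027 2.297
v 2.25 -0.793 1.403
v 1.685 0.193 0.959
v 2.194 0.229 2.067
v 1.307 0.093 2.894
v 1.193 -0.913 0.806
v 0.306 -1.049 1.633
v 2.261 -3.457 2.21
v 2.788 -3.246 2.016
v 2.739 -3.623 3.33
v 2.614 -2.979 2.129
v 2.328 -2.864 2.268
v 2.02 -2.938 2.389
v 1.789 -3.176 2.452
v 1.708 -3.504 2.439
v 1.802 -3.817 2.352
v 2.042 -4.016 2.221
v 2.351 -4.038 2.086
v 2.631 -3.875 1.99
v 2.794 -3.58 1.964
v -0.78 -0.668 0.511
v -0.022 -0.227 1.124
v -1.42 -1.092 1.609
v -0.556 0.258 0.999
v -1.195 0.309 0.646
v -1.64 -0.097 0.23
v -1.682 -0.77 -0.055
v -1.302 -1.395 -0.075
v -0.678 -1.68 0.18
v -0.101 -1.492 0.589
v 0.158 -0.918 0.962
v -3.425 -2.508 -1.016
v -2.681 -3.098 -1.159
v -1.871 -2.301 -0.226
v -2.615 -1.712 -0.084
v -2.689 -2.536 -1.632
v -1.879 -1.739 -0.699
v -3.128 -1.958 -1.745
v -2.318 -1.161 -0.812
v -3.741 -1.702 -1.431
v -2.931 -0.905 -0.498
v -4.169 -1.919 -0.874
v -3.359 -1.122 0.059
v -4.161 -2.481 -0.401
v -3.351 -1.684 0.532
v -3.722 -3.059 -0.288
v -2.912 -2.262 0.645
v -3.109 -3.315 -0.602
v -2.299 -2.518 0.331
f 1 12 6
f 1 6 2
f 1 2 8
f 1 8 11
f 1 11 12
f 2 6 10
f 6 12 5
f 12 11 3
f 11 8 7
f 8 2 9
f 4 10 5
f 4 5 3
f 4 3 7
f 4 7 9
f 4 9 10
f 5 10 6
f 3 5 12
f 7 3 11
f 9 7 8
f 10 9 2
f 14 13 16
f 14 16 15
f 16 13 17
f 16 17 15
f 17 13 18
f 17 18 15
f 18 13 19
f 18 19 15
f 19 13 20
f 19 20 15
f 20 13 21
f 20 21 15
f 21 13 22
f 21 22 15
f 22 13 23
f 22 23 15
f 23 13 24
f 23 24 15
f 24 13 25
f 24 25 15
f 25 13 14
f 25 14 15
f 27 26 29
f 27 29 28
f 29 26 30
f 29 30 28
f 30 26 31
f 30 31 28
f 31 26 32
f 31 32 28
f 32 26 33
f 32 33 28
f 33 26 34
f 33 34 28
f 34 26 35
f 34 35 28
f 35 26 36
f 35 36 28
f 36 26 27
f 36 27 28
f 38 37 41
f 38 41 39
f 39 41 42
f 39 42 40
f 41 37 43
f 41 43 42
f 42 43 44
f 42 44 40
f 43 37 45
f 43 45 44
f 44 45 46
f 44 46 40
f 45 37 47
f 45 47 46
f 46 47 48
f 46 48 40
f 47 37 49
f 47 49 48
f 48 49 50
f 48 50 40
f 49 37 51
f 49 51 50
f 50 51 52
f 50 52 40
f 51 37 53
f 51 53 52
f 52 53 54
f 52 54 40
f 53 37 38
f 53 38 54
f 54 38 39
f 54 39 40



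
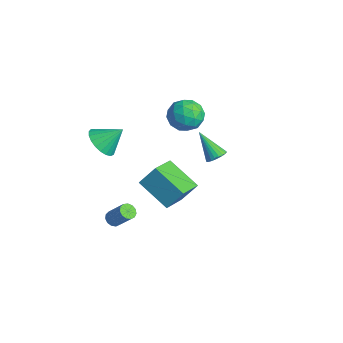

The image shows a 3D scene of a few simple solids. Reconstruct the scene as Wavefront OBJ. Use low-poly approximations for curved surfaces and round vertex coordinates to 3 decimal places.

v -3.804 -1.67 0.585
v -3.151 -2.363 1.003
v -3.336 -0.61 1.615
v -2.904 -2.178 0.7
v -2.812 -1.905 0.377
v -2.893 -1.592 0.09
v -3.13 -1.292 -0.111
v -3.485 -1.057 -0.192
v -3.894 -0.929 -0.138
v -4.288 -0.928 0.041
v -4.598 -1.056 0.314
v -4.771 -1.29 0.634
v -4.776 -1.59 0.945
v -4.614 -1.904 1.194
v -4.311 -2.177 1.339
v -3.921 -2.363 1.352
v -3.51 -2.429 1.234
v -1.678 2.892 3.133
v -0.838 2.538 2.548
v -1.482 1.542 4.232
v -0.642 1.188 3.647
v -0.555 2.102 4.221
v -0.676 2.936 3.542
v -1.644 1.144 3.238
v -1.765 1.978 2.559
v -0.817 1.458 2.613
v -0.144 2.05 3.22
v -2.176 2.03 3.56
v -1.503 2.622 4.167
v -1.276 2.834 2.744
v -1.044 1.246 4.036
v -0.993 1.783 4.373
v -0.5 1.575 4.029
v -1.18 3.068 3.328
v -0.687 2.86 2.984
v -0.52 2.603 3.968
v -1.633 1.22 3.796
v -1.14 1.012 3.452
v -1.82 2.505 2.751
v -1.327 2.297 2.407
v -1.8 1.477 2.812
v -0.77 1.991 2.438
v -0.654 1.197 3.084
v -1.243 1.171 2.844
v -1.314 1.661 2.445
v -0.374 2.339 2.795
v -0.258 1.545 3.441
v -0.207 2.082 3.779
v -0.278 2.573 3.379
v -0.361 1.703 2.833
v -2.062 2.535 3.339
v -1.946 1.741 3.985
v -2.042 1.507 3.401
v -2.113 1.998 3.001
v -1.666 2.883 3.696
v -1.55 2.089 4.342
v -1.006 2.419 4.335
v -1.077 2.909 3.936
v -1.959 2.377 3.947
v -1.452 4.123 -1.224
v -0.984 4.278 -0.8
v -2.608 3.657 0.224
v -1.104 4.5 -0.824
v -1.277 4.665 -0.909
v -1.476 4.747 -1.042
v -1.672 4.735 -1.202
v -1.835 4.629 -1.366
v -1.939 4.447 -1.508
v -1.969 4.215 -1.607
v -1.92 3.969 -1.647
v -1.8 3.747 -1.623
v -1.627 3.582 -1.538
v -1.428 3.5 -1.405
v -1.232 3.512 -1.245
v -1.069 3.618 -1.081
v -0.965 3.8 -0.939
v -0.935 4.032 -0.84
v -1.373 -2.238 -3.858
v -0.99 -2.555 -4.008
v -0.143 -2.079 -2.852
v -0.527 -1.762 -2.702
v -0.945 -2.301 -4.146
v -0.098 -1.824 -2.99
v -1.036 -2.026 -4.192
v -0.189 -1.55 -3.036
v -1.234 -1.819 -4.133
v -0.388 -1.343 -2.976
v -1.477 -1.745 -3.986
v -0.63 -1.268 -2.829
v -1.686 -1.827 -3.798
v -0.84 -1.351 -2.642
v -1.796 -2.04 -3.63
v -0.95 -1.564 -2.474
v -1.772 -2.316 -3.534
v -0.926 -1.84 -2.378
v -1.621 -2.567 -3.541
v -0.775 -2.091 -2.385
v -1.392 -2.714 -3.649
v -0.545 -2.237 -2.492
v -1.156 -2.709 -3.823
v -0.31 -2.233 -2.667
v 2.863 -0.361 0.496
v 1.154 -1.062 1.495
v 3.179 0.423 1.587
v 1.47 -0.278 2.586
v 3.83 -1.722 1.194
v 2.121 -2.423 2.193
v 4.146 -0.938 2.285
v 2.437 -1.639 3.284
f 2 1 4
f 2 4 3
f 4 1 5
f 4 5 3
f 5 1 6
f 5 6 3
f 6 1 7
f 6 7 3
f 7 1 8
f 7 8 3
f 8 1 9
f 8 9 3
f 9 1 10
f 9 10 3
f 10 1 11
f 10 11 3
f 11 1 12
f 11 12 3
f 12 1 13
f 12 13 3
f 13 1 14
f 13 14 3
f 14 1 15
f 14 15 3
f 15 1 16
f 15 16 3
f 16 1 17
f 16 17 3
f 17 1 2
f 17 2 3
f 18 55 34
f 55 29 58
f 34 58 23
f 55 58 34
f 18 34 30
f 34 23 35
f 30 35 19
f 34 35 30
f 18 30 39
f 30 19 40
f 39 40 25
f 30 40 39
f 18 39 51
f 39 25 54
f 51 54 28
f 39 54 51
f 18 51 55
f 51 28 59
f 55 59 29
f 51 59 55
f 19 35 46
f 35 23 49
f 46 49 27
f 35 49 46
f 23 58 36
f 58 29 57
f 36 57 22
f 58 57 36
f 29 59 56
f 59 28 52
f 56 52 20
f 59 52 56
f 28 54 53
f 54 25 41
f 53 41 24
f 54 41 53
f 25 40 45
f 40 19 42
f 45 42 26
f 40 42 45
f 21 47 33
f 47 27 48
f 33 48 22
f 47 48 33
f 21 33 31
f 33 22 32
f 31 32 20
f 33 32 31
f 21 31 38
f 31 20 37
f 38 37 24
f 31 37 38
f 21 38 43
f 38 24 44
f 43 44 26
f 38 44 43
f 21 43 47
f 43 26 50
f 47 50 27
f 43 50 47
f 22 48 36
f 48 27 49
f 36 49 23
f 48 49 36
f 20 32 56
f 32 22 57
f 56 57 29
f 32 57 56
f 24 37 53
f 37 20 52
f 53 52 28
f 37 52 53
f 26 44 45
f 44 24 41
f 45 41 25
f 44 41 45
f 27 50 46
f 50 26 42
f 46 42 19
f 50 42 46
f 61 60 63
f 61 63 62
f 63 60 64
f 63 64 62
f 64 60 65
f 64 65 62
f 65 60 66
f 65 66 62
f 66 60 67
f 66 67 62
f 67 60 68
f 67 68 62
f 68 60 69
f 68 69 62
f 69 60 70
f 69 70 62
f 70 60 71
f 70 71 62
f 71 60 72
f 71 72 62
f 72 60 73
f 72 73 62
f 73 60 74
f 73 74 62
f 74 60 75
f 74 75 62
f 75 60 76
f 75 76 62
f 76 60 77
f 76 77 62
f 77 60 61
f 77 61 62
f 79 78 82
f 79 82 80
f 80 82 83
f 80 83 81
f 82 78 84
f 82 84 83
f 83 84 85
f 83 85 81
f 84 78 86
f 84 86 85
f 85 86 87
f 85 87 81
f 86 78 88
f 86 88 87
f 87 88 89
f 87 89 81
f 88 78 90
f 88 90 89
f 89 90 91
f 89 91 81
f 90 78 92
f 90 92 91
f 91 92 93
f 91 93 81
f 92 78 94
f 92 94 93
f 93 94 95
f 93 95 81
f 94 78 96
f 94 96 95
f 95 96 97
f 95 97 81
f 96 78 98
f 96 98 97
f 97 98 99
f 97 99 81
f 98 78 100
f 98 100 99
f 99 100 101
f 99 101 81
f 100 78 79
f 100 79 101
f 101 79 80
f 101 80 81
f 103 105 102
f 106 103 102
f 102 105 104
f 104 106 102
f 103 109 105
f 107 103 106
f 107 109 103
f 105 109 104
f 108 106 104
f 104 109 108
f 108 107 106
f 109 107 108



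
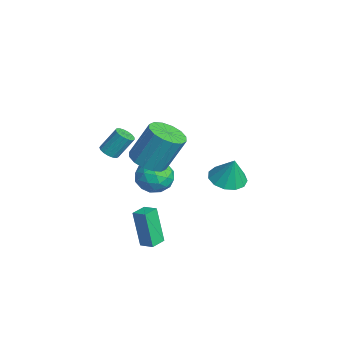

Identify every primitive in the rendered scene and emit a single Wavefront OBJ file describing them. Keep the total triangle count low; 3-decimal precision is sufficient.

v -1.607 2.681 -0.861
v -0.611 2.822 -1.163
v -1.173 2.919 0.681
v -0.865 3.356 -1.173
v -1.355 3.676 -1.085
v -1.924 3.68 -0.926
v -2.393 3.367 -0.746
v -2.612 2.837 -0.603
v -2.512 2.257 -0.542
v -2.124 1.812 -0.582
v -1.572 1.643 -0.711
v -1.031 1.803 -0.888
v -0.673 2.243 -1.056
v 1.209 -2.186 2.973
v 1.772 -2.989 3.32
v 1.954 -2.017 5.274
v 1.391 -1.214 4.927
v 2.132 -2.644 3.115
v 2.314 -1.672 5.069
v 2.244 -2.177 2.872
v 2.426 -1.205 4.826
v 2.079 -1.713 2.656
v 2.261 -0.74 4.61
v 1.681 -1.375 2.525
v 1.863 -0.402 4.479
v 1.156 -1.254 2.514
v 1.338 -0.282 4.468
v 0.646 -1.383 2.626
v 0.828 -0.411 4.58
v 0.286 -1.728 2.831
v 0.468 -0.756 4.785
v 0.174 -2.195 3.074
v 0.356 -1.223 5.028
v 0.339 -2.66 3.29
v 0.521 -1.687 5.244
v 0.737 -2.998 3.421
v 0.919 -2.025 5.375
v 1.262 -3.118 3.432
v 1.444 -2.146 5.386
v 0.941 -1.945 -3.04
v 0.435 -2.205 -0.936
v 1.546 -1.448 -2.833
v 1.04 -1.709 -0.729
v 1.52 -2.671 -2.991
v 1.014 -2.932 -0.887
v 2.125 -2.175 -2.784
v 1.619 -2.435 -0.68
v 0.289 -3.917 3.297
v 0.678 -4.259 3.511
v 0.739 -3.444 4.697
v 0.351 -3.103 4.483
v 0.821 -4.075 3.378
v 0.882 -3.261 4.564
v 0.841 -3.855 3.226
v 0.903 -3.041 4.412
v 0.736 -3.65 3.09
v 0.797 -2.835 4.276
v 0.528 -3.505 3.002
v 0.589 -2.691 4.188
v 0.265 -3.455 2.981
v 0.327 -2.641 4.167
v 0.008 -3.511 3.033
v 0.07 -2.697 4.219
v -0.184 -3.66 3.145
v -0.123 -2.846 4.331
v -0.268 -3.868 3.292
v -0.207 -3.053 4.478
v -0.225 -4.087 3.44
v -0.164 -3.272 4.626
v -0.063 -4.267 3.555
v -0.002 -3.453 4.741
v 0.179 -4.367 3.612
v 0.24 -3.553 4.798
v 0.446 -4.364 3.596
v 0.508 -3.55 4.782
v -1.88 -0.212 -0.085
v -1.247 -1.024 -0.483
v -3.333 -1.036 -0.717
v -2.7 -1.848 -1.115
v -2.823 -1.728 -0.024
v -1.925 -1.219 0.366
v -2.655 -0.841 -1.566
v -1.757 -0.332 -1.176
v -1.726 -1.413 -1.399
v -1.829 -1.961 -0.446
v -2.751 -0.099 -0.754
v -2.854 -0.647 0.199
v -1.436 -0.545 -0.229
v -3.144 -1.515 -0.971
v -3.216 -1.444 -0.33
v -2.844 -1.921 -0.564
v -1.834 -0.66 0.271
v -1.462 -1.137 0.037
v -2.388 -1.551 0.306
v -3.118 -0.923 -1.237
v -2.746 -1.4 -1.471
v -1.736 -0.139 -0.636
v -1.364 -0.616 -0.87
v -2.192 -0.509 -1.506
v -1.345 -1.251 -1.001
v -2.199 -1.736 -1.372
v -2.173 -1.144 -1.637
v -1.645 -0.845 -1.408
v -1.406 -1.573 -0.441
v -2.26 -2.058 -0.812
v -2.332 -1.987 -0.171
v -1.804 -1.688 0.059
v -1.687 -1.802 -0.979
v -2.32 -0.002 -0.388
v -3.174 -0.487 -0.759
v -2.776 -0.372 -1.259
v -2.248 -0.073 -1.029
v -2.381 -0.324 0.172
v -3.235 -0.809 -0.199
v -2.935 -1.215 0.208
v -2.407 -0.916 0.437
v -2.893 -0.258 -0.221
f 2 1 4
f 2 4 3
f 4 1 5
f 4 5 3
f 5 1 6
f 5 6 3
f 6 1 7
f 6 7 3
f 7 1 8
f 7 8 3
f 8 1 9
f 8 9 3
f 9 1 10
f 9 10 3
f 10 1 11
f 10 11 3
f 11 1 12
f 11 12 3
f 12 1 13
f 12 13 3
f 13 1 2
f 13 2 3
f 15 14 18
f 15 18 16
f 16 18 19
f 16 19 17
f 18 14 20
f 18 20 19
f 19 20 21
f 19 21 17
f 20 14 22
f 20 22 21
f 21 22 23
f 21 23 17
f 22 14 24
f 22 24 23
f 23 24 25
f 23 25 17
f 24 14 26
f 24 26 25
f 25 26 27
f 25 27 17
f 26 14 28
f 26 28 27
f 27 28 29
f 27 29 17
f 28 14 30
f 28 30 29
f 29 30 31
f 29 31 17
f 30 14 32
f 30 32 31
f 31 32 33
f 31 33 17
f 32 14 34
f 32 34 33
f 33 34 35
f 33 35 17
f 34 14 36
f 34 36 35
f 35 36 37
f 35 37 17
f 36 14 38
f 36 38 37
f 37 38 39
f 37 39 17
f 38 14 15
f 38 15 39
f 39 15 16
f 39 16 17
f 41 43 40
f 44 41 40
f 40 43 42
f 42 44 40
f 41 47 43
f 45 41 44
f 45 47 41
f 43 47 42
f 46 44 42
f 42 47 46
f 46 45 44
f 47 45 46
f 49 48 52
f 49 52 50
f 50 52 53
f 50 53 51
f 52 48 54
f 52 54 53
f 53 54 55
f 53 55 51
f 54 48 56
f 54 56 55
f 55 56 57
f 55 57 51
f 56 48 58
f 56 58 57
f 57 58 59
f 57 59 51
f 58 48 60
f 58 60 59
f 59 60 61
f 59 61 51
f 60 48 62
f 60 62 61
f 61 62 63
f 61 63 51
f 62 48 64
f 62 64 63
f 63 64 65
f 63 65 51
f 64 48 66
f 64 66 65
f 65 66 67
f 65 67 51
f 66 48 68
f 66 68 67
f 67 68 69
f 67 69 51
f 68 48 70
f 68 70 69
f 69 70 71
f 69 71 51
f 70 48 72
f 70 72 71
f 71 72 73
f 71 73 51
f 72 48 74
f 72 74 73
f 73 74 75
f 73 75 51
f 74 48 49
f 74 49 75
f 75 49 50
f 75 50 51
f 76 113 92
f 113 87 116
f 92 116 81
f 113 116 92
f 76 92 88
f 92 81 93
f 88 93 77
f 92 93 88
f 76 88 97
f 88 77 98
f 97 98 83
f 88 98 97
f 76 97 109
f 97 83 112
f 109 112 86
f 97 112 109
f 76 109 113
f 109 86 117
f 113 117 87
f 109 117 113
f 77 93 104
f 93 81 107
f 104 107 85
f 93 107 104
f 81 116 94
f 116 87 115
f 94 115 80
f 116 115 94
f 87 117 114
f 117 86 110
f 114 110 78
f 117 110 114
f 86 112 111
f 112 83 99
f 111 99 82
f 112 99 111
f 83 98 103
f 98 77 100
f 103 100 84
f 98 100 103
f 79 105 91
f 105 85 106
f 91 106 80
f 105 106 91
f 79 91 89
f 91 80 90
f 89 90 78
f 91 90 89
f 79 89 96
f 89 78 95
f 96 95 82
f 89 95 96
f 79 96 101
f 96 82 102
f 101 102 84
f 96 102 101
f 79 101 105
f 101 84 108
f 105 108 85
f 101 108 105
f 80 106 94
f 106 85 107
f 94 107 81
f 106 107 94
f 78 90 114
f 90 80 115
f 114 115 87
f 90 115 114
f 82 95 111
f 95 78 110
f 111 110 86
f 95 110 111
f 84 102 103
f 102 82 99
f 103 99 83
f 102 99 103
f 85 108 104
f 108 84 100
f 104 100 77
f 108 100 104



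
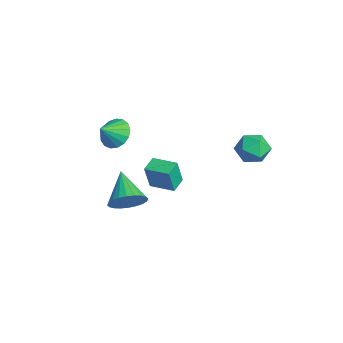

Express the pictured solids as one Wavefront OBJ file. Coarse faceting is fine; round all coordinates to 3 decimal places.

v -3.941 -2.568 2.909
v -3.376 -2.976 2.178
v -3.519 -3.492 3.751
v -3.082 -2.653 2.385
v -2.985 -2.31 2.712
v -3.107 -2.027 3.084
v -3.42 -1.867 3.416
v -3.853 -1.868 3.631
v -4.306 -2.03 3.682
v -4.675 -2.314 3.555
v -4.876 -2.657 3.28
v -4.864 -2.98 2.92
v -4.64 -3.208 2.557
v -4.256 -3.289 2.275
v -3.8 -3.206 2.138
v 1.098 3.999 2.866
v 1.697 3.679 3.655
v -0.277 3.541 3.725
v 0.322 3.221 4.514
v 0.244 4.237 4.298
v 1.093 4.52 3.767
v 0.327 2.7 3.613
v 1.176 2.983 3.082
v 1.221 2.877 4.116
v 1.169 3.826 4.54
v 0.251 3.394 2.84
v 0.199 4.343 3.264
v 1.484 -3.301 1.465
v 2.03 -3.495 2.352
v -0.284 -3.199 2.575
v 2.045 -3.082 2.337
v 1.974 -2.703 2.19
v 1.828 -2.414 1.932
v 1.63 -2.26 1.603
v 1.41 -2.265 1.253
v 1.201 -2.428 0.935
v 1.035 -2.723 0.698
v 0.938 -3.106 0.577
v 0.923 -3.52 0.592
v 0.994 -3.899 0.74
v 1.139 -4.188 0.998
v 1.337 -4.342 1.327
v 1.557 -4.337 1.677
v 1.766 -4.174 1.995
v 1.932 -3.879 2.232
v -3.795 -0.71 -1.658
v -3.596 -1.075 -0.041
v -4.528 -0.03 -1.415
v -4.33 -0.394 0.202
v -2.75 0.374 -1.542
v -2.552 0.01 0.075
v -3.484 1.055 -1.299
v -3.285 0.69 0.318
f 2 1 4
f 2 4 3
f 4 1 5
f 4 5 3
f 5 1 6
f 5 6 3
f 6 1 7
f 6 7 3
f 7 1 8
f 7 8 3
f 8 1 9
f 8 9 3
f 9 1 10
f 9 10 3
f 10 1 11
f 10 11 3
f 11 1 12
f 11 12 3
f 12 1 13
f 12 13 3
f 13 1 14
f 13 14 3
f 14 1 15
f 14 15 3
f 15 1 2
f 15 2 3
f 16 27 21
f 16 21 17
f 16 17 23
f 16 23 26
f 16 26 27
f 17 21 25
f 21 27 20
f 27 26 18
f 26 23 22
f 23 17 24
f 19 25 20
f 19 20 18
f 19 18 22
f 19 22 24
f 19 24 25
f 20 25 21
f 18 20 27
f 22 18 26
f 24 22 23
f 25 24 17
f 29 28 31
f 29 31 30
f 31 28 32
f 31 32 30
f 32 28 33
f 32 33 30
f 33 28 34
f 33 34 30
f 34 28 35
f 34 35 30
f 35 28 36
f 35 36 30
f 36 28 37
f 36 37 30
f 37 28 38
f 37 38 30
f 38 28 39
f 38 39 30
f 39 28 40
f 39 40 30
f 40 28 41
f 40 41 30
f 41 28 42
f 41 42 30
f 42 28 43
f 42 43 30
f 43 28 44
f 43 44 30
f 44 28 45
f 44 45 30
f 45 28 29
f 45 29 30
f 47 49 46
f 50 47 46
f 46 49 48
f 48 50 46
f 47 53 49
f 51 47 50
f 51 53 47
f 49 53 48
f 52 50 48
f 48 53 52
f 52 51 50
f 53 51 52



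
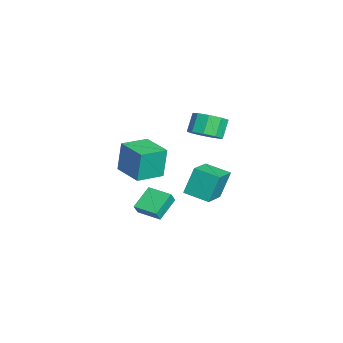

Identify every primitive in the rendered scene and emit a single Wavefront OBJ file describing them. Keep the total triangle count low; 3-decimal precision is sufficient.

v -0.112 -3.544 -4.663
v -1.348 -2.64 -3.755
v 0.846 -2.201 -4.696
v -0.39 -1.297 -3.788
v 0.25 -3.783 -3.932
v -0.986 -2.879 -3.024
v 1.208 -2.44 -3.965
v -0.028 -1.536 -3.057
v 3.67 -4.644 1.528
v 3.498 -4.417 3.538
v 2.637 -3.168 1.272
v 2.465 -2.94 3.282
v 5.275 -3.52 1.538
v 5.103 -3.292 3.548
v 4.242 -2.043 1.282
v 4.07 -1.816 3.292
v -2.148 -0.051 -3.825
v -2.598 0.607 -1.969
v -1.376 1.448 -4.168
v -1.826 2.105 -2.312
v -0.374 -0.805 -3.128
v -0.824 -0.148 -1.272
v 0.398 0.693 -3.471
v -0.052 1.351 -1.615
v 2.148 0.385 3.38
v 2.978 0.955 3.768
v 2.223 1.306 4.869
v 1.392 0.735 4.48
v 2.555 1.384 3.341
v 1.799 1.735 4.441
v 1.941 1.346 2.932
v 1.186 1.696 4.032
v 1.424 0.857 2.732
v 0.668 1.208 3.833
v 1.245 0.148 2.836
v 0.49 0.498 3.936
v 1.489 -0.451 3.194
v 0.734 -0.1 4.294
v 2.041 -0.658 3.639
v 1.286 -0.308 4.739
v 2.643 -0.378 3.963
v 1.887 -0.027 5.063
v 3.013 0.26 4.014
v 2.258 0.61 5.114
f 2 4 1
f 5 2 1
f 1 4 3
f 3 5 1
f 2 8 4
f 6 2 5
f 6 8 2
f 4 8 3
f 7 5 3
f 3 8 7
f 7 6 5
f 8 6 7
f 10 12 9
f 13 10 9
f 9 12 11
f 11 13 9
f 10 16 12
f 14 10 13
f 14 16 10
f 12 16 11
f 15 13 11
f 11 16 15
f 15 14 13
f 16 14 15
f 18 20 17
f 21 18 17
f 17 20 19
f 19 21 17
f 18 24 20
f 22 18 21
f 22 24 18
f 20 24 19
f 23 21 19
f 19 24 23
f 23 22 21
f 24 22 23
f 26 25 29
f 26 29 27
f 27 29 30
f 27 30 28
f 29 25 31
f 29 31 30
f 30 31 32
f 30 32 28
f 31 25 33
f 31 33 32
f 32 33 34
f 32 34 28
f 33 25 35
f 33 35 34
f 34 35 36
f 34 36 28
f 35 25 37
f 35 37 36
f 36 37 38
f 36 38 28
f 37 25 39
f 37 39 38
f 38 39 40
f 38 40 28
f 39 25 41
f 39 41 40
f 40 41 42
f 40 42 28
f 41 25 43
f 41 43 42
f 42 43 44
f 42 44 28
f 43 25 26
f 43 26 44
f 44 26 27
f 44 27 28



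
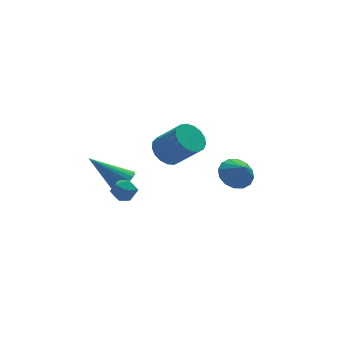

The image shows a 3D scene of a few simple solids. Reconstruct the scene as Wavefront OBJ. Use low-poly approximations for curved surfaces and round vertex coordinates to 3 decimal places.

v 2.685 -1.632 0.411
v 3.171 -2.134 -0.107
v 2.855 -2.268 1.189
v 3.46 -1.838 0.073
v 3.54 -1.487 0.343
v 3.392 -1.174 0.631
v 3.054 -0.984 0.86
v 2.617 -0.968 0.969
v 2.199 -1.129 0.928
v 1.911 -1.425 0.749
v 1.83 -1.776 0.479
v 1.978 -2.089 0.191
v 2.316 -2.279 -0.038
v 2.753 -2.295 -0.147
v -2.374 -1.194 0.839
v -1.955 -1.369 1.372
v -3.706 -0.366 2.161
v -1.861 -1.12 1.31
v -1.846 -0.882 1.177
v -1.911 -0.691 0.992
v -2.047 -0.577 0.784
v -2.232 -0.557 0.584
v -2.439 -0.634 0.424
v -2.636 -0.796 0.326
v -2.794 -1.018 0.307
v -2.887 -1.267 0.369
v -2.903 -1.505 0.502
v -2.838 -1.696 0.687
v -2.702 -1.81 0.895
v -2.517 -1.83 1.094
v -2.31 -1.753 1.255
v -2.112 -1.591 1.352
v 0.187 0.377 1.266
v 0.864 0.279 0.761
v 1.649 -0.635 1.988
v 0.973 -0.537 2.494
v 0.943 0.621 0.965
v 1.729 -0.292 2.192
v 0.85 0.908 1.238
v 1.635 -0.005 2.465
v 0.605 1.073 1.517
v 1.39 0.16 2.745
v 0.264 1.079 1.739
v 1.049 0.165 2.967
v -0.094 0.923 1.853
v 0.691 0.01 3.081
v -0.388 0.643 1.832
v 0.397 -0.271 3.06
v -0.55 0.301 1.682
v 0.235 -0.612 2.91
v -0.543 -0.023 1.436
v 0.242 -0.936 2.664
v -0.369 -0.256 1.152
v 0.416 -1.169 2.379
v -0.067 -0.343 0.893
v 0.718 -1.257 2.121
v 0.293 -0.266 0.72
v 1.078 -1.18 1.948
v 0.629 -0.042 0.672
v 1.414 -0.955 1.9
v -3.752 -3.3 1.971
v -3.193 -3.09 1.737
v -3.267 -4.11 2.403
v -2.708 -3.9 2.169
v -3.003 -3.574 2.636
v -3.303 -3.073 2.369
v -3.157 -4.127 1.771
v -3.457 -3.626 1.504
v -2.825 -3.601 1.614
v -2.73 -3.259 2.148
v -3.73 -3.941 1.992
v -3.635 -3.599 2.526
f 2 1 4
f 2 4 3
f 4 1 5
f 4 5 3
f 5 1 6
f 5 6 3
f 6 1 7
f 6 7 3
f 7 1 8
f 7 8 3
f 8 1 9
f 8 9 3
f 9 1 10
f 9 10 3
f 10 1 11
f 10 11 3
f 11 1 12
f 11 12 3
f 12 1 13
f 12 13 3
f 13 1 14
f 13 14 3
f 14 1 2
f 14 2 3
f 16 15 18
f 16 18 17
f 18 15 19
f 18 19 17
f 19 15 20
f 19 20 17
f 20 15 21
f 20 21 17
f 21 15 22
f 21 22 17
f 22 15 23
f 22 23 17
f 23 15 24
f 23 24 17
f 24 15 25
f 24 25 17
f 25 15 26
f 25 26 17
f 26 15 27
f 26 27 17
f 27 15 28
f 27 28 17
f 28 15 29
f 28 29 17
f 29 15 30
f 29 30 17
f 30 15 31
f 30 31 17
f 31 15 32
f 31 32 17
f 32 15 16
f 32 16 17
f 34 33 37
f 34 37 35
f 35 37 38
f 35 38 36
f 37 33 39
f 37 39 38
f 38 39 40
f 38 40 36
f 39 33 41
f 39 41 40
f 40 41 42
f 40 42 36
f 41 33 43
f 41 43 42
f 42 43 44
f 42 44 36
f 43 33 45
f 43 45 44
f 44 45 46
f 44 46 36
f 45 33 47
f 45 47 46
f 46 47 48
f 46 48 36
f 47 33 49
f 47 49 48
f 48 49 50
f 48 50 36
f 49 33 51
f 49 51 50
f 50 51 52
f 50 52 36
f 51 33 53
f 51 53 52
f 52 53 54
f 52 54 36
f 53 33 55
f 53 55 54
f 54 55 56
f 54 56 36
f 55 33 57
f 55 57 56
f 56 57 58
f 56 58 36
f 57 33 59
f 57 59 58
f 58 59 60
f 58 60 36
f 59 33 34
f 59 34 60
f 60 34 35
f 60 35 36
f 61 72 66
f 61 66 62
f 61 62 68
f 61 68 71
f 61 71 72
f 62 66 70
f 66 72 65
f 72 71 63
f 71 68 67
f 68 62 69
f 64 70 65
f 64 65 63
f 64 63 67
f 64 67 69
f 64 69 70
f 65 70 66
f 63 65 72
f 67 63 71
f 69 67 68
f 70 69 62



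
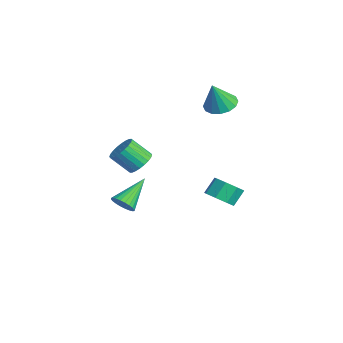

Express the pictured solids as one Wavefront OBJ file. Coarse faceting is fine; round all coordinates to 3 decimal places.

v -1.011 -2.196 0.138
v -0.427 -1.97 0.586
v -0.825 -2.858 1.551
v -1.409 -3.084 1.102
v -0.644 -1.78 0.672
v -1.042 -2.668 1.636
v -0.916 -1.654 0.676
v -1.314 -2.541 1.641
v -1.203 -1.61 0.598
v -1.601 -2.497 1.563
v -1.461 -1.655 0.45
v -1.859 -2.542 1.415
v -1.65 -1.782 0.255
v -2.048 -2.67 1.219
v -1.742 -1.973 0.041
v -2.14 -2.861 1.006
v -1.722 -2.198 -0.157
v -2.12 -3.085 0.807
v -1.595 -2.422 -0.311
v -1.993 -3.31 0.654
v -1.378 -2.612 -0.396
v -1.776 -3.5 0.568
v -1.106 -2.739 -0.401
v -1.504 -3.626 0.564
v -0.819 -2.783 -0.323
v -1.217 -3.67 0.642
v -0.561 -2.738 -0.175
v -0.959 -3.625 0.79
v -0.372 -2.61 0.021
v -0.77 -3.498 0.985
v -0.28 -2.419 0.234
v -0.678 -3.307 1.199
v -0.3 -2.195 0.433
v -0.698 -3.082 1.397
v -2.038 2.139 3.09
v -1.356 2.707 3.16
v -1.742 1.601 4.59
v -1.721 2.94 3.315
v -2.171 2.958 3.411
v -2.586 2.758 3.42
v -2.853 2.391 3.341
v -2.902 1.957 3.195
v -2.72 1.571 3.021
v -2.354 1.338 2.865
v -1.904 1.32 2.77
v -1.489 1.52 2.76
v -1.222 1.887 2.839
v -1.173 2.321 2.985
v 3.599 -4.277 0.337
v 4.065 -3.849 0.189
v 2.761 -3.003 1.383
v 3.898 -3.807 0.003
v 3.685 -3.836 -0.132
v 3.459 -3.932 -0.196
v 3.255 -4.081 -0.178
v 3.103 -4.26 -0.082
v 3.026 -4.441 0.077
v 3.037 -4.598 0.277
v 3.133 -4.706 0.485
v 3.3 -4.748 0.671
v 3.513 -4.719 0.806
v 3.739 -4.623 0.87
v 3.943 -4.474 0.852
v 4.096 -4.295 0.756
v 4.172 -4.114 0.596
v 4.162 -3.957 0.397
v -0.64 1.667 -2.867
v 0.17 1.822 -2.663
v -0.149 2.447 -1.868
v -0.96 2.293 -2.073
v -0.064 2.249 -3.093
v -0.383 2.875 -2.299
v -0.635 2.336 -3.392
v -0.955 2.961 -2.597
v -1.21 2.031 -3.383
v -1.529 2.657 -2.588
v -1.451 1.513 -3.072
v -1.77 2.138 -2.277
v -1.217 1.085 -2.641
v -1.536 1.711 -1.847
v -0.645 0.999 -2.343
v -0.965 1.624 -1.548
v -0.071 1.303 -2.352
v -0.39 1.929 -1.557
f 2 1 5
f 2 5 3
f 3 5 6
f 3 6 4
f 5 1 7
f 5 7 6
f 6 7 8
f 6 8 4
f 7 1 9
f 7 9 8
f 8 9 10
f 8 10 4
f 9 1 11
f 9 11 10
f 10 11 12
f 10 12 4
f 11 1 13
f 11 13 12
f 12 13 14
f 12 14 4
f 13 1 15
f 13 15 14
f 14 15 16
f 14 16 4
f 15 1 17
f 15 17 16
f 16 17 18
f 16 18 4
f 17 1 19
f 17 19 18
f 18 19 20
f 18 20 4
f 19 1 21
f 19 21 20
f 20 21 22
f 20 22 4
f 21 1 23
f 21 23 22
f 22 23 24
f 22 24 4
f 23 1 25
f 23 25 24
f 24 25 26
f 24 26 4
f 25 1 27
f 25 27 26
f 26 27 28
f 26 28 4
f 27 1 29
f 27 29 28
f 28 29 30
f 28 30 4
f 29 1 31
f 29 31 30
f 30 31 32
f 30 32 4
f 31 1 33
f 31 33 32
f 32 33 34
f 32 34 4
f 33 1 2
f 33 2 34
f 34 2 3
f 34 3 4
f 36 35 38
f 36 38 37
f 38 35 39
f 38 39 37
f 39 35 40
f 39 40 37
f 40 35 41
f 40 41 37
f 41 35 42
f 41 42 37
f 42 35 43
f 42 43 37
f 43 35 44
f 43 44 37
f 44 35 45
f 44 45 37
f 45 35 46
f 45 46 37
f 46 35 47
f 46 47 37
f 47 35 48
f 47 48 37
f 48 35 36
f 48 36 37
f 50 49 52
f 50 52 51
f 52 49 53
f 52 53 51
f 53 49 54
f 53 54 51
f 54 49 55
f 54 55 51
f 55 49 56
f 55 56 51
f 56 49 57
f 56 57 51
f 57 49 58
f 57 58 51
f 58 49 59
f 58 59 51
f 59 49 60
f 59 60 51
f 60 49 61
f 60 61 51
f 61 49 62
f 61 62 51
f 62 49 63
f 62 63 51
f 63 49 64
f 63 64 51
f 64 49 65
f 64 65 51
f 65 49 66
f 65 66 51
f 66 49 50
f 66 50 51
f 68 67 71
f 68 71 69
f 69 71 72
f 69 72 70
f 71 67 73
f 71 73 72
f 72 73 74
f 72 74 70
f 73 67 75
f 73 75 74
f 74 75 76
f 74 76 70
f 75 67 77
f 75 77 76
f 76 77 78
f 76 78 70
f 77 67 79
f 77 79 78
f 78 79 80
f 78 80 70
f 79 67 81
f 79 81 80
f 80 81 82
f 80 82 70
f 81 67 83
f 81 83 82
f 82 83 84
f 82 84 70
f 83 67 68
f 83 68 84
f 84 68 69
f 84 69 70



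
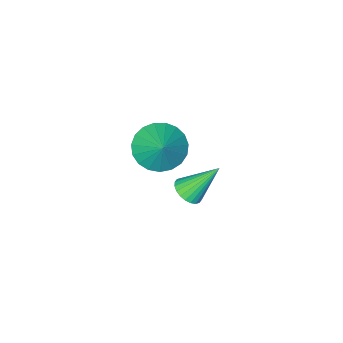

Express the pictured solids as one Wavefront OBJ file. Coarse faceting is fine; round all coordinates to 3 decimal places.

v 0.22 1.141 0.656
v 1.08 0.789 0.509
v 0.68 1.899 1.524
v 1.069 1.086 0.255
v 0.912 1.392 0.071
v 0.635 1.655 -0.013
v 0.286 1.829 0.02
v -0.074 1.884 0.162
v -0.383 1.811 0.39
v -0.587 1.622 0.664
v -0.652 1.349 0.936
v -0.566 1.041 1.161
v -0.345 0.75 1.298
v -0.025 0.526 1.324
v 0.337 0.409 1.234
v 0.679 0.418 1.045
v 0.942 0.553 0.789
v -1.58 0.418 -3.698
v -1.256 0.933 -3.744
v -2.42 1.062 -2.382
v -1.44 0.981 -3.885
v -1.646 0.944 -3.999
v -1.842 0.827 -4.066
v -1.998 0.648 -4.078
v -2.09 0.433 -4.032
v -2.105 0.216 -3.935
v -2.039 0.03 -3.802
v -1.904 -0.097 -3.653
v -1.719 -0.146 -3.511
v -1.513 -0.109 -3.398
v -1.317 0.008 -3.33
v -1.161 0.188 -3.319
v -1.069 0.402 -3.365
v -1.055 0.619 -3.462
v -1.12 0.805 -3.595
f 2 1 4
f 2 4 3
f 4 1 5
f 4 5 3
f 5 1 6
f 5 6 3
f 6 1 7
f 6 7 3
f 7 1 8
f 7 8 3
f 8 1 9
f 8 9 3
f 9 1 10
f 9 10 3
f 10 1 11
f 10 11 3
f 11 1 12
f 11 12 3
f 12 1 13
f 12 13 3
f 13 1 14
f 13 14 3
f 14 1 15
f 14 15 3
f 15 1 16
f 15 16 3
f 16 1 17
f 16 17 3
f 17 1 2
f 17 2 3
f 19 18 21
f 19 21 20
f 21 18 22
f 21 22 20
f 22 18 23
f 22 23 20
f 23 18 24
f 23 24 20
f 24 18 25
f 24 25 20
f 25 18 26
f 25 26 20
f 26 18 27
f 26 27 20
f 27 18 28
f 27 28 20
f 28 18 29
f 28 29 20
f 29 18 30
f 29 30 20
f 30 18 31
f 30 31 20
f 31 18 32
f 31 32 20
f 32 18 33
f 32 33 20
f 33 18 34
f 33 34 20
f 34 18 35
f 34 35 20
f 35 18 19
f 35 19 20



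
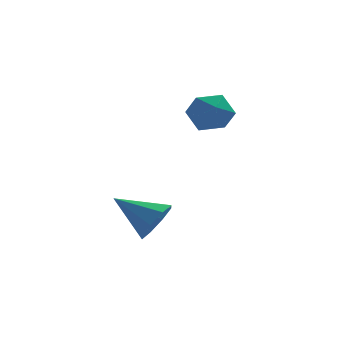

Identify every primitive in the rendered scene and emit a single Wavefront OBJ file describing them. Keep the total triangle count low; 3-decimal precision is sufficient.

v -2.685 -2.758 -3.617
v -2.115 -2.722 -2.76
v -4.235 -1.882 -2.623
v -2.034 -2.076 -3.204
v -2.334 -1.829 -3.89
v -2.84 -2.127 -4.416
v -3.255 -2.794 -4.474
v -3.336 -3.441 -4.031
v -3.036 -3.688 -3.345
v -2.53 -3.39 -2.819
v 0.359 -0.139 0.261
v 0.711 -0.591 1.168
v -1.151 0.231 1.032
v -0.799 -0.221 1.939
v -0.368 0.699 1.596
v 0.566 0.47 1.12
v -1.006 -0.83 1.08
v -0.072 -1.059 0.604
v -0.133 -1.019 1.674
v 0.262 -0.074 1.993
v -0.702 -0.286 0.207
v -0.307 0.659 0.526
f 2 1 4
f 2 4 3
f 4 1 5
f 4 5 3
f 5 1 6
f 5 6 3
f 6 1 7
f 6 7 3
f 7 1 8
f 7 8 3
f 8 1 9
f 8 9 3
f 9 1 10
f 9 10 3
f 10 1 2
f 10 2 3
f 11 22 16
f 11 16 12
f 11 12 18
f 11 18 21
f 11 21 22
f 12 16 20
f 16 22 15
f 22 21 13
f 21 18 17
f 18 12 19
f 14 20 15
f 14 15 13
f 14 13 17
f 14 17 19
f 14 19 20
f 15 20 16
f 13 15 22
f 17 13 21
f 19 17 18
f 20 19 12



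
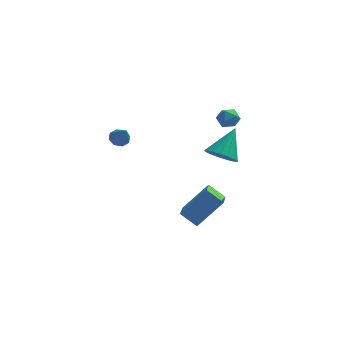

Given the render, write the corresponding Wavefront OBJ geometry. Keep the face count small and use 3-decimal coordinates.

v -1.537 -2.374 2.963
v -1.03 -2.139 2.926
v -1.143 -3.066 3.977
v -1.295 -1.918 3.18
v -1.702 -1.964 3.307
v -2.012 -2.25 3.232
v -2.044 -2.609 2.999
v -1.779 -2.83 2.745
v -1.372 -2.784 2.619
v -1.062 -2.497 2.694
v 3.491 -2.574 1.874
v 4.315 -2.653 1.519
v 4.169 -1.426 3.186
v 4.162 -2.339 1.322
v 3.877 -2.071 1.235
v 3.516 -1.903 1.274
v 3.15 -1.868 1.433
v 2.851 -1.973 1.678
v 2.679 -2.196 1.963
v 2.668 -2.495 2.23
v 2.82 -2.809 2.426
v 3.105 -3.077 2.513
v 3.467 -3.245 2.474
v 3.833 -3.28 2.316
v 4.132 -3.175 2.07
v 4.304 -2.952 1.786
v 3.466 1.857 2.416
v 3.972 1.988 1.976
v 3.648 0.772 2.304
v 4.154 0.903 1.864
v 4.227 1.062 2.525
v 4.114 1.733 2.594
v 3.506 1.027 1.686
v 3.393 1.698 1.755
v 3.997 1.475 1.525
v 4.442 1.496 2.043
v 3.178 1.264 2.237
v 3.623 1.285 2.755
v 1.514 -0.033 -3.873
v 1.44 -1.793 -3.06
v 2.846 0.563 -2.462
v 2.772 -1.197 -1.649
v 2.388 -0.383 -4.551
v 2.314 -2.143 -3.738
v 3.72 0.213 -3.14
v 3.646 -1.547 -2.327
f 2 1 4
f 2 4 3
f 4 1 5
f 4 5 3
f 5 1 6
f 5 6 3
f 6 1 7
f 6 7 3
f 7 1 8
f 7 8 3
f 8 1 9
f 8 9 3
f 9 1 10
f 9 10 3
f 10 1 2
f 10 2 3
f 12 11 14
f 12 14 13
f 14 11 15
f 14 15 13
f 15 11 16
f 15 16 13
f 16 11 17
f 16 17 13
f 17 11 18
f 17 18 13
f 18 11 19
f 18 19 13
f 19 11 20
f 19 20 13
f 20 11 21
f 20 21 13
f 21 11 22
f 21 22 13
f 22 11 23
f 22 23 13
f 23 11 24
f 23 24 13
f 24 11 25
f 24 25 13
f 25 11 26
f 25 26 13
f 26 11 12
f 26 12 13
f 27 38 32
f 27 32 28
f 27 28 34
f 27 34 37
f 27 37 38
f 28 32 36
f 32 38 31
f 38 37 29
f 37 34 33
f 34 28 35
f 30 36 31
f 30 31 29
f 30 29 33
f 30 33 35
f 30 35 36
f 31 36 32
f 29 31 38
f 33 29 37
f 35 33 34
f 36 35 28
f 40 42 39
f 43 40 39
f 39 42 41
f 41 43 39
f 40 46 42
f 44 40 43
f 44 46 40
f 42 46 41
f 45 43 41
f 41 46 45
f 45 44 43
f 46 44 45

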